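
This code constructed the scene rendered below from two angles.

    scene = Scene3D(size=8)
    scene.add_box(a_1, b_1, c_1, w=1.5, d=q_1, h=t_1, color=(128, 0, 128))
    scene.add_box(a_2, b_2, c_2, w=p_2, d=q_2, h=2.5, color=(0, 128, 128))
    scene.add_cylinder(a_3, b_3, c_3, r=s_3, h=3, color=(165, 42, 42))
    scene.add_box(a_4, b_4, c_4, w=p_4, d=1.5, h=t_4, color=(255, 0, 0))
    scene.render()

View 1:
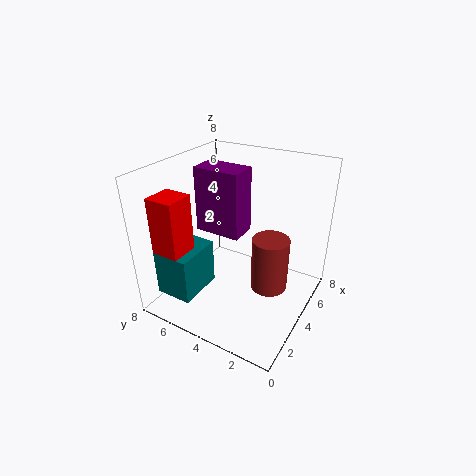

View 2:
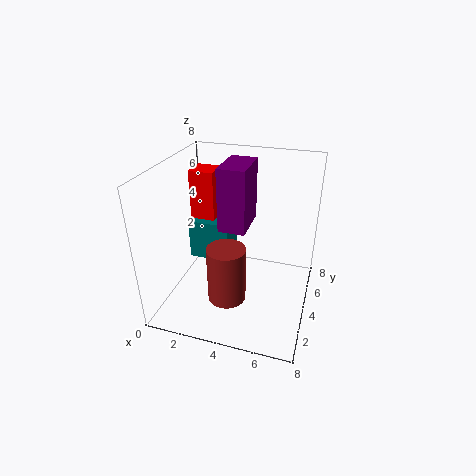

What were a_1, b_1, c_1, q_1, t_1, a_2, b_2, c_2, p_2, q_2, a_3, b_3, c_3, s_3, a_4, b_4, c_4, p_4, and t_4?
a_1 = 3; b_1 = 3.5; c_1 = 4.5; q_1 = 2.5; t_1 = 3.5; a_2 = 0.5; b_2 = 5; c_2 = 1.5; p_2 = 2.5; q_2 = 2; a_3 = 4; b_3 = 2; c_3 = 1.5; s_3 = 1; a_4 = 0.5; b_4 = 5.5; c_4 = 3.5; p_4 = 1.5; t_4 = 3.5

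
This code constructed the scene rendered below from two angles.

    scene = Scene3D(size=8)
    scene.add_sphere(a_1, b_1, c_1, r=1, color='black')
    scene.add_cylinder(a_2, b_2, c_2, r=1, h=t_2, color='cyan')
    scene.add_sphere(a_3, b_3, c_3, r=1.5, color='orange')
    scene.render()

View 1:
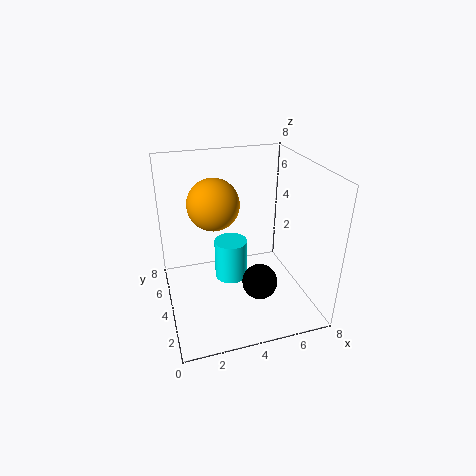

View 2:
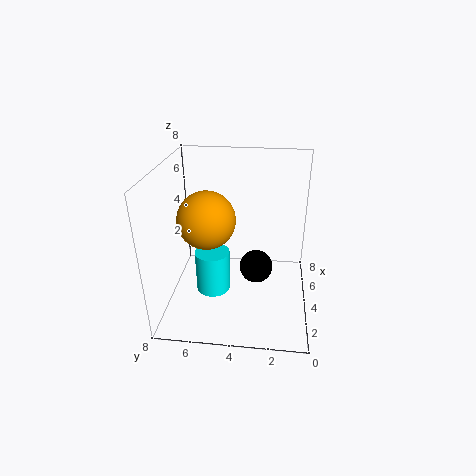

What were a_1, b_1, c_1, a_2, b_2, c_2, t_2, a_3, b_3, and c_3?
a_1 = 5
b_1 = 3
c_1 = 1.5
a_2 = 4
b_2 = 5.5
c_2 = 0.5
t_2 = 2.5
a_3 = 3
b_3 = 5.5
c_3 = 5.5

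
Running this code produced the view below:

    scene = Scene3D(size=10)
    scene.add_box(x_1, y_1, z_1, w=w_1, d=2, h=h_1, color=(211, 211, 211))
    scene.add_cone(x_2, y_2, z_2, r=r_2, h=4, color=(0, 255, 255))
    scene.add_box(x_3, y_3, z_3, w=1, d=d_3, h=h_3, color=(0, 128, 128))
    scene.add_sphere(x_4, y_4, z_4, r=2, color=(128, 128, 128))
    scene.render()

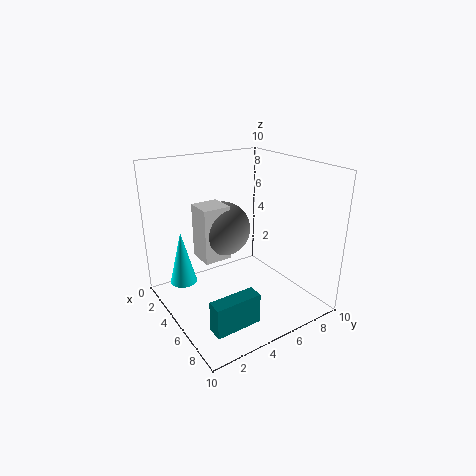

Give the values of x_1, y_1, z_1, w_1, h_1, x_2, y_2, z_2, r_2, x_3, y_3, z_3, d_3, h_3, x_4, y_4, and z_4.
x_1 = 2
y_1 = 3
z_1 = 3
w_1 = 2
h_1 = 4
x_2 = 2
y_2 = 2
z_2 = 1
r_2 = 1
x_3 = 8
y_3 = 1
z_3 = 1
d_3 = 3
h_3 = 2
x_4 = 3
y_4 = 5
z_4 = 5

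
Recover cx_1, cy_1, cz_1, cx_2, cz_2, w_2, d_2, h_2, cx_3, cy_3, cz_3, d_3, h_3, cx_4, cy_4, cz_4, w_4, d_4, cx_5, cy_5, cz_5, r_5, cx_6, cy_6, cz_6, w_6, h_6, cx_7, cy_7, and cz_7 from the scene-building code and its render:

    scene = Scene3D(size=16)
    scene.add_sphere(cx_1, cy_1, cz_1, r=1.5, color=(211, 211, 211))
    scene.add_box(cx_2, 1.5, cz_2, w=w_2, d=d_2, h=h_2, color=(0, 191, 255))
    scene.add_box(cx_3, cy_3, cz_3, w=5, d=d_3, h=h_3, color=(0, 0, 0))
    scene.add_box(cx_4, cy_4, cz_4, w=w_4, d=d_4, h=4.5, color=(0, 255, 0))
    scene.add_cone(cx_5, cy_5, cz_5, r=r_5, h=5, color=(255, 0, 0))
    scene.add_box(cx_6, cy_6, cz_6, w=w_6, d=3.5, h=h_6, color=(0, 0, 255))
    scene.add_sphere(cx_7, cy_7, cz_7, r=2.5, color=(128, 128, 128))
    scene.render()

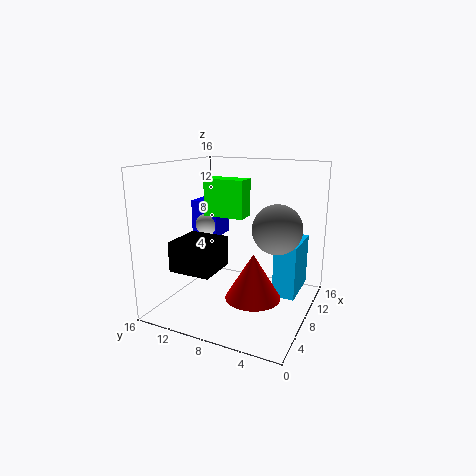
cx_1 = 11.5, cy_1 = 14, cz_1 = 8, cx_2 = 8.5, cz_2 = 1.5, w_2 = 5.5, d_2 = 2.5, h_2 = 6, cx_3 = 4.5, cy_3 = 10, cz_3 = 4, d_3 = 5, h_3 = 3.5, cx_4 = 10, cy_4 = 8.5, cz_4 = 9.5, w_4 = 2.5, d_4 = 5, cx_5 = 6.5, cy_5 = 5.5, cz_5 = 2, r_5 = 3, cx_6 = 11, cy_6 = 12.5, cz_6 = 6.5, w_6 = 3.5, h_6 = 4.5, cx_7 = 6.5, cy_7 = 3, cz_7 = 10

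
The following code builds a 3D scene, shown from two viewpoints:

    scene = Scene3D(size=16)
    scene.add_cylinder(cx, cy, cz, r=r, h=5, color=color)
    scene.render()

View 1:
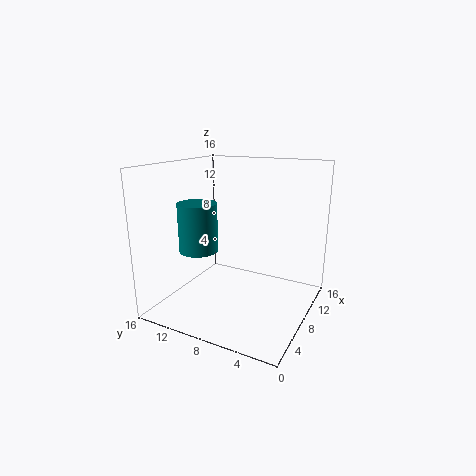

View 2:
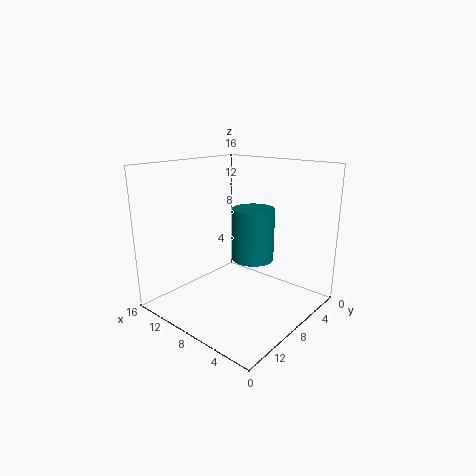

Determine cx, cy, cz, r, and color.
cx = 4; cy = 10.5; cz = 7.5; r = 2; color = 'teal'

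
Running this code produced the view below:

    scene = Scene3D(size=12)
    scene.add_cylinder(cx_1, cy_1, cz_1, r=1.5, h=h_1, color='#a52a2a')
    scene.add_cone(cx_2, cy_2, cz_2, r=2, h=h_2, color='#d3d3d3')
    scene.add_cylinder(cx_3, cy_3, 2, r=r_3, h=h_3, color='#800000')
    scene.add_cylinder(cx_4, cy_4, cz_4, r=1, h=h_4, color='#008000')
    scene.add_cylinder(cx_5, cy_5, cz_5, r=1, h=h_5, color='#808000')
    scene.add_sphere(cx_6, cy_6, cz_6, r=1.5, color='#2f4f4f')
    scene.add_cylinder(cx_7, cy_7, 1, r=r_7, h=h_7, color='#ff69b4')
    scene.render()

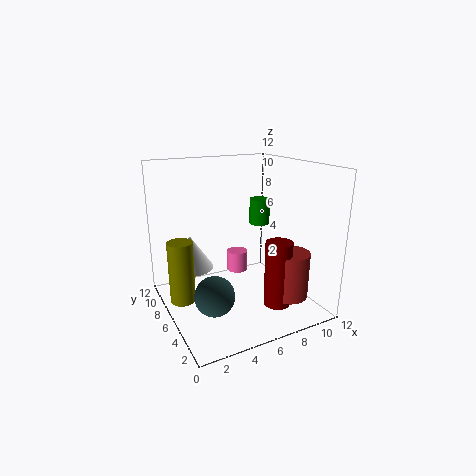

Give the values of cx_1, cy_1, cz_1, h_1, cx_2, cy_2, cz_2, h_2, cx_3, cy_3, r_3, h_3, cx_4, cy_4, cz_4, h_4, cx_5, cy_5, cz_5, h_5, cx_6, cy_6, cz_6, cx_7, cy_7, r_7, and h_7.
cx_1 = 8; cy_1 = 1.5; cz_1 = 2.5; h_1 = 3.5; cx_2 = 3; cy_2 = 9.5; cz_2 = 2.5; h_2 = 3; cx_3 = 7; cy_3 = 1.5; r_3 = 1; h_3 = 5; cx_4 = 10.5; cy_4 = 10; cz_4 = 5.5; h_4 = 2.5; cx_5 = 1; cy_5 = 6; cz_5 = 1.5; h_5 = 5; cx_6 = 2.5; cy_6 = 3; cz_6 = 3; cx_7 = 8; cy_7 = 10; r_7 = 1; h_7 = 2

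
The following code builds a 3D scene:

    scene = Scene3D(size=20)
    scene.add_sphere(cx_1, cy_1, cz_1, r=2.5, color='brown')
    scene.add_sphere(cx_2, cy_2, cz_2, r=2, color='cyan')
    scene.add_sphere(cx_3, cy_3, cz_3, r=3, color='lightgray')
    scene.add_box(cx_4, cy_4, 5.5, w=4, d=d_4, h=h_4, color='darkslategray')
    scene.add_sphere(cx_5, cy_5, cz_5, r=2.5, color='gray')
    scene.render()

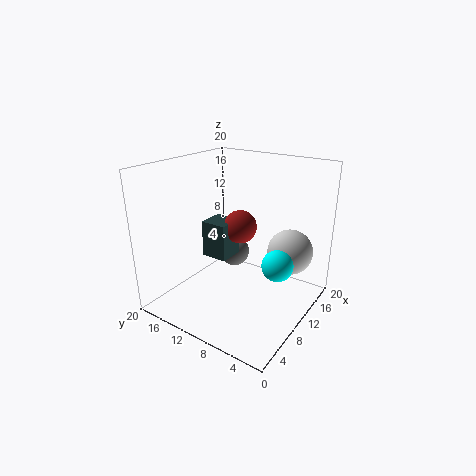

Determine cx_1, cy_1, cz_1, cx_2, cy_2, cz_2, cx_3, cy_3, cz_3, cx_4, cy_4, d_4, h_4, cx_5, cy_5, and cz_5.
cx_1 = 13.5; cy_1 = 12; cz_1 = 10; cx_2 = 8.5; cy_2 = 3; cz_2 = 8.5; cx_3 = 12; cy_3 = 3; cz_3 = 9; cx_4 = 10; cy_4 = 12.5; d_4 = 4; h_4 = 5.5; cx_5 = 17; cy_5 = 15.5; cz_5 = 3.5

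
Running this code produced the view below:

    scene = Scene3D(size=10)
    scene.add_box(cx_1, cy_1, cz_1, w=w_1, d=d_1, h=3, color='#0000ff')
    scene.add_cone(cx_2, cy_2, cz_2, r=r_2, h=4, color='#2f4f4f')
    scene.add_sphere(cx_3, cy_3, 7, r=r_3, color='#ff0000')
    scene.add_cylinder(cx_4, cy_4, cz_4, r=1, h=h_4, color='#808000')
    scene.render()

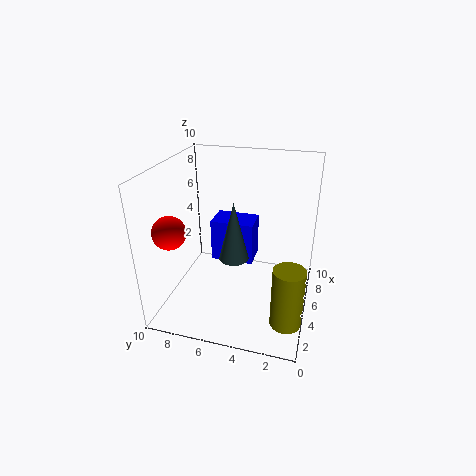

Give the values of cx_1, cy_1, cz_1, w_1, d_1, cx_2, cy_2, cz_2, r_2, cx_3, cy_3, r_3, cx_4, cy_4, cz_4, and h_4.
cx_1 = 5
cy_1 = 4
cz_1 = 3
w_1 = 2
d_1 = 3
cx_2 = 4
cy_2 = 5
cz_2 = 4
r_2 = 1
cx_3 = 1
cy_3 = 8
r_3 = 1
cx_4 = 2
cy_4 = 1
cz_4 = 1
h_4 = 4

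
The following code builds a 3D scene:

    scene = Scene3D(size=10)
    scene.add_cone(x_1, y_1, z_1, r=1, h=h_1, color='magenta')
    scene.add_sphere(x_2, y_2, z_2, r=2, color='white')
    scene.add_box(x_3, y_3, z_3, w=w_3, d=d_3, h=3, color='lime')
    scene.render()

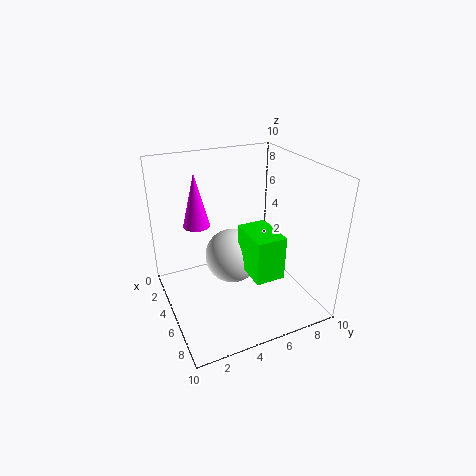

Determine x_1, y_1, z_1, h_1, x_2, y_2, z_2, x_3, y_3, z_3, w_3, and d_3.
x_1 = 2
y_1 = 3
z_1 = 5
h_1 = 4
x_2 = 4
y_2 = 5
z_2 = 3
x_3 = 5
y_3 = 5
z_3 = 3
w_3 = 3
d_3 = 2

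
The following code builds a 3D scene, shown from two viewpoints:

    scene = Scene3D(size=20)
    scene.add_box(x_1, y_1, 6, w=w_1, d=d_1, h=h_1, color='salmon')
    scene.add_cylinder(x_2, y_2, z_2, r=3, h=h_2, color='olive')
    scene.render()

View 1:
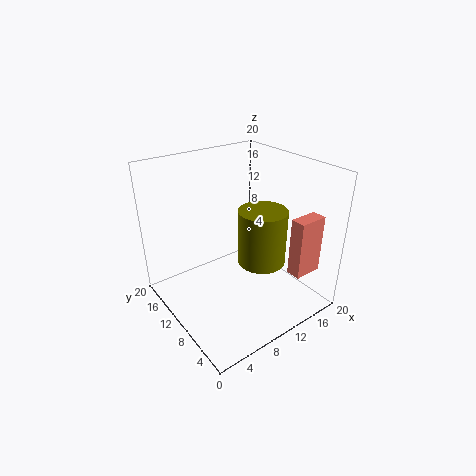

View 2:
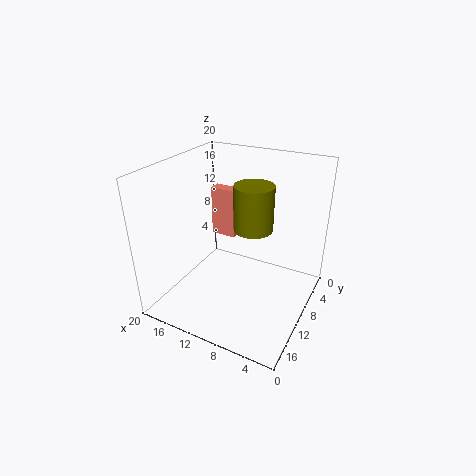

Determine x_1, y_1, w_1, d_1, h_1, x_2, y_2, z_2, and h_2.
x_1 = 14, y_1 = 2, w_1 = 4, d_1 = 2, h_1 = 8, x_2 = 10, y_2 = 5, z_2 = 9, h_2 = 7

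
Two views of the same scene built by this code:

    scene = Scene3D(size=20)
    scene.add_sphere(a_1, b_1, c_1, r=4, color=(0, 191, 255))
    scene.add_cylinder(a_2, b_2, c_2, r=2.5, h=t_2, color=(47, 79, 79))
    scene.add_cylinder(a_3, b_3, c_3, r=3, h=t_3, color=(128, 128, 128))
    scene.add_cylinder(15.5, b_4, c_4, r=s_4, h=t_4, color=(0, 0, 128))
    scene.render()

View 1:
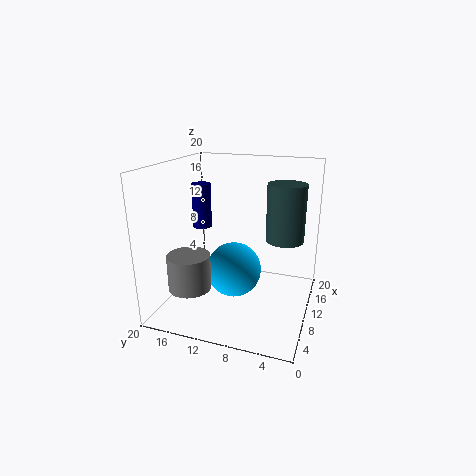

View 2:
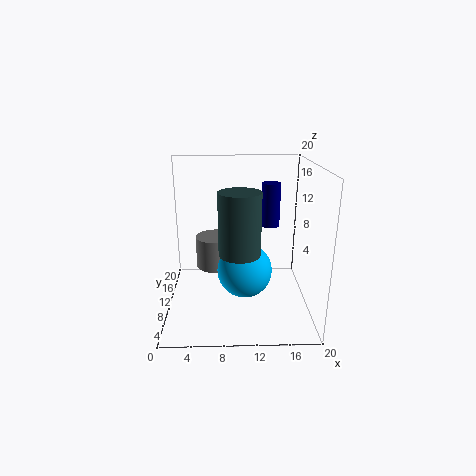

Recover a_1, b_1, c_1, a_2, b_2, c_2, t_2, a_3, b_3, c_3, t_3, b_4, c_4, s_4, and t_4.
a_1 = 11, b_1 = 11, c_1 = 4.5, a_2 = 10, b_2 = 3.5, c_2 = 10.5, t_2 = 7.5, a_3 = 6.5, b_3 = 16, c_3 = 3, t_3 = 5, b_4 = 18, c_4 = 9, s_4 = 1.5, t_4 = 7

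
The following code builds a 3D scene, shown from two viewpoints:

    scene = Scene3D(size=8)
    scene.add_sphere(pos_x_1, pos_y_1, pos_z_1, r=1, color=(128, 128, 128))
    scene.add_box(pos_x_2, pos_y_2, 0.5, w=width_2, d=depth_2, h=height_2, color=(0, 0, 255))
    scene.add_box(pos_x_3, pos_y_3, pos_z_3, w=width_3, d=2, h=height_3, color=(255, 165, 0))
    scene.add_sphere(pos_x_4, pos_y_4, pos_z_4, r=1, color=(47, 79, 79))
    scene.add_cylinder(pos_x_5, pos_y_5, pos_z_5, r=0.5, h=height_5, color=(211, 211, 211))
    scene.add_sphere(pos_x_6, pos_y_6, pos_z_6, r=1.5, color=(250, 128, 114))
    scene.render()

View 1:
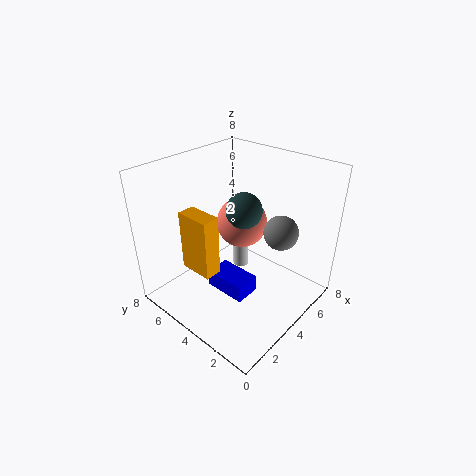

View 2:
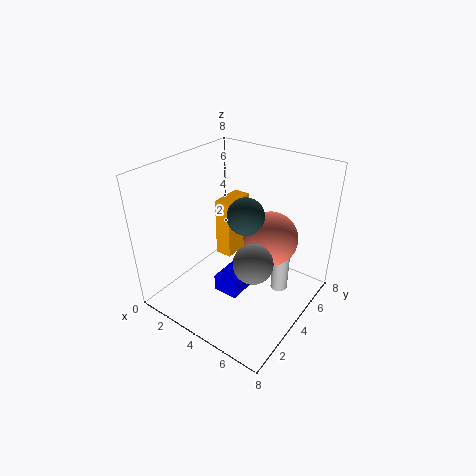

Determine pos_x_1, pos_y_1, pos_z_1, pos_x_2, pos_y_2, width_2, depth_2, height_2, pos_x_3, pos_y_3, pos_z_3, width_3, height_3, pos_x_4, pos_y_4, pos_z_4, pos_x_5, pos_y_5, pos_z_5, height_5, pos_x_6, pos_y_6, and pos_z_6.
pos_x_1 = 6, pos_y_1 = 2.5, pos_z_1 = 4, pos_x_2 = 3, pos_y_2 = 3, width_2 = 1.5, depth_2 = 2.5, height_2 = 1, pos_x_3 = 2, pos_y_3 = 4.5, pos_z_3 = 2, width_3 = 1, height_3 = 3.5, pos_x_4 = 4.5, pos_y_4 = 4, pos_z_4 = 5.5, pos_x_5 = 6, pos_y_5 = 5.5, pos_z_5 = 0.5, height_5 = 2.5, pos_x_6 = 5.5, pos_y_6 = 5, pos_z_6 = 4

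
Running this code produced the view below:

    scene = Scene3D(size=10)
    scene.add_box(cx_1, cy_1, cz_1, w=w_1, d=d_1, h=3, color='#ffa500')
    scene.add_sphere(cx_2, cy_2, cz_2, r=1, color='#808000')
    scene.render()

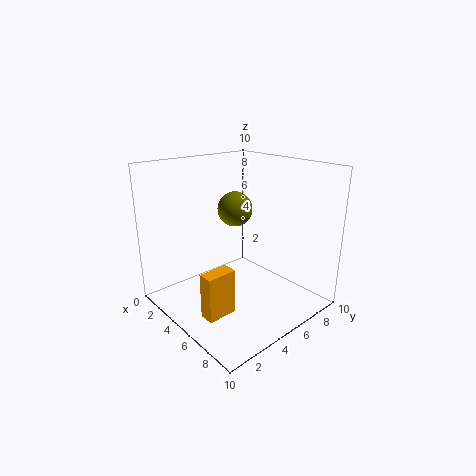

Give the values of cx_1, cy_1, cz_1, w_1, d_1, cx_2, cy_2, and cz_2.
cx_1 = 6
cy_1 = 1
cz_1 = 1
w_1 = 1
d_1 = 2
cx_2 = 7
cy_2 = 3
cz_2 = 8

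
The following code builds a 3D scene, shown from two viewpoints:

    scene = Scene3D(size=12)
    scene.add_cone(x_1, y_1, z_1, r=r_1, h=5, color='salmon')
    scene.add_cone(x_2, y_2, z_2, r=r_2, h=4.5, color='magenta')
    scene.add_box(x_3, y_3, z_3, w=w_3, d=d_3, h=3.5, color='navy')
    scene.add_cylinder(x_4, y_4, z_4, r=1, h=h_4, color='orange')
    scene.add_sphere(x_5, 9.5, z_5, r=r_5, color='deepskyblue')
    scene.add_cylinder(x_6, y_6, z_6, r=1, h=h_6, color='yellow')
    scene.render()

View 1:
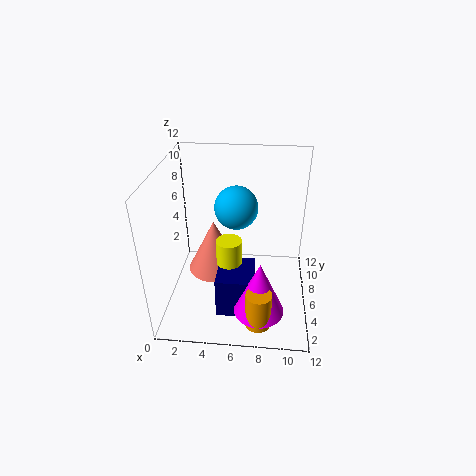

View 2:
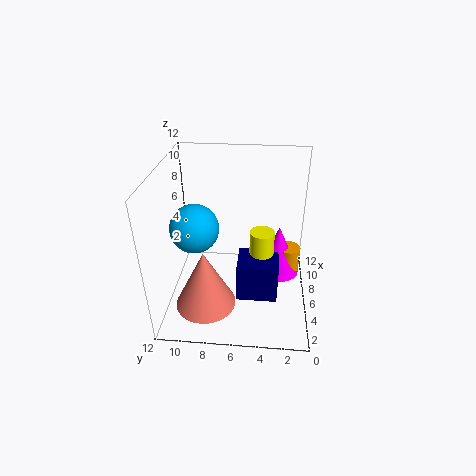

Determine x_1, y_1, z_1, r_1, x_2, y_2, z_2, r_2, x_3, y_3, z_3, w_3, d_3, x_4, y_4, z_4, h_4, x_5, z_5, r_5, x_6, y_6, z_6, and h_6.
x_1 = 3.5
y_1 = 8.5
z_1 = 1
r_1 = 2.5
x_2 = 8
y_2 = 2.5
z_2 = 1.5
r_2 = 2
x_3 = 4.5
y_3 = 2.5
z_3 = 0.5
w_3 = 3
d_3 = 3.5
x_4 = 8
y_4 = 1.5
z_4 = 1
h_4 = 3
x_5 = 5.5
z_5 = 7
r_5 = 2
x_6 = 5.5
y_6 = 4
z_6 = 5
h_6 = 2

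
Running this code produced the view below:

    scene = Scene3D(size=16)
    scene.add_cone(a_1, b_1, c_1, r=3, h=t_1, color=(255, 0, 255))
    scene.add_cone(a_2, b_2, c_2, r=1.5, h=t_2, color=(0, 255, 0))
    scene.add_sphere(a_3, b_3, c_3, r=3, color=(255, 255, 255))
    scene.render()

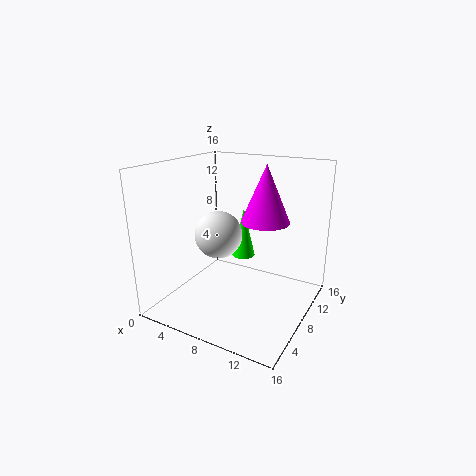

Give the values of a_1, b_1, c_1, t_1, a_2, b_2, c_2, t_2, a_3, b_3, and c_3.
a_1 = 9; b_1 = 13; c_1 = 8.5; t_1 = 7; a_2 = 5.5; b_2 = 14; c_2 = 3; t_2 = 6.5; a_3 = 3.5; b_3 = 11; c_3 = 6.5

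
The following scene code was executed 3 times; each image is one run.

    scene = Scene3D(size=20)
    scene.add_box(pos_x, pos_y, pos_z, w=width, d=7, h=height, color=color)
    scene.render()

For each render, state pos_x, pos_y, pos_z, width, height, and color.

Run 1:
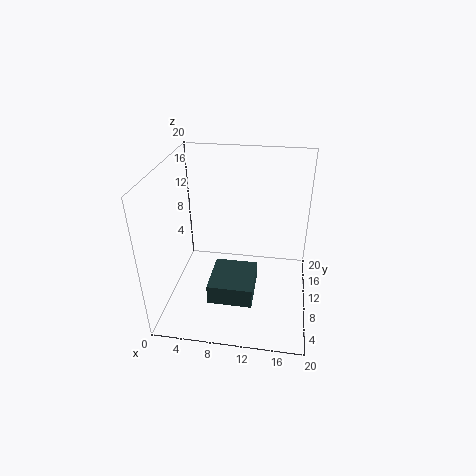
pos_x = 6
pos_y = 6.5
pos_z = 0.5
width = 6.5
height = 3
color = 'darkslategray'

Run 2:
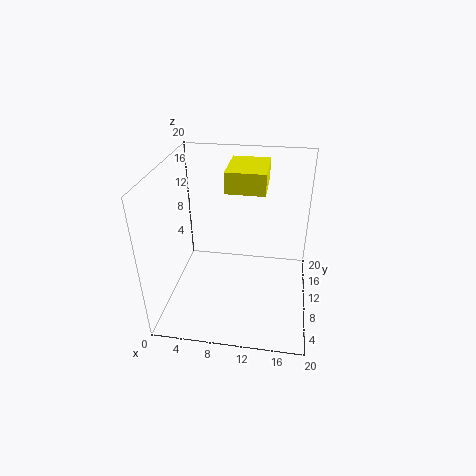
pos_x = 8
pos_y = 11
pos_z = 16
width = 5.5
height = 3
color = 'yellow'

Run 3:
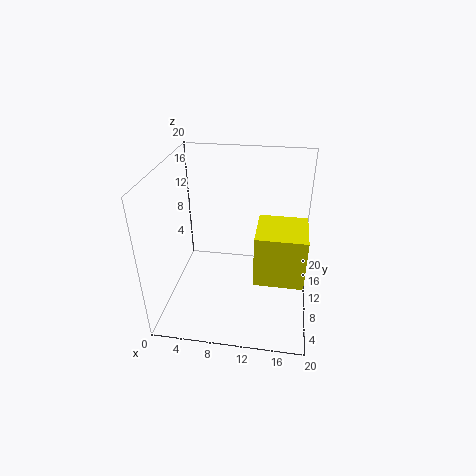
pos_x = 12.5
pos_y = 7.5
pos_z = 4
width = 7
height = 7.5
color = 'yellow'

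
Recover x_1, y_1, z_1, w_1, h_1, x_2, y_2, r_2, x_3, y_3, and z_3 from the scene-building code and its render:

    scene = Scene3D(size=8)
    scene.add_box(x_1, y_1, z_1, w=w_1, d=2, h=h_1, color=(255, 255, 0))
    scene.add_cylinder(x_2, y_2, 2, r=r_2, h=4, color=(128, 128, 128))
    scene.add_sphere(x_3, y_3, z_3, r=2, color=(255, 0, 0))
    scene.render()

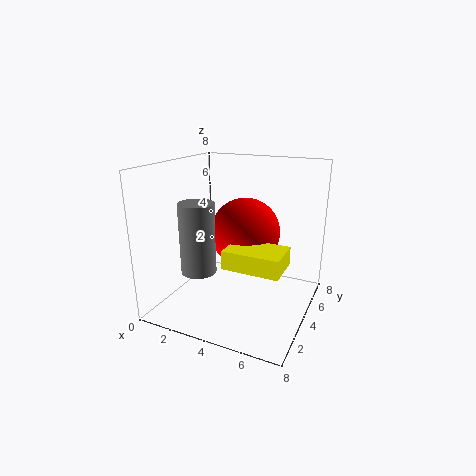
x_1 = 4
y_1 = 2
z_1 = 3
w_1 = 3
h_1 = 1
x_2 = 2
y_2 = 3
r_2 = 1
x_3 = 4
y_3 = 5
z_3 = 4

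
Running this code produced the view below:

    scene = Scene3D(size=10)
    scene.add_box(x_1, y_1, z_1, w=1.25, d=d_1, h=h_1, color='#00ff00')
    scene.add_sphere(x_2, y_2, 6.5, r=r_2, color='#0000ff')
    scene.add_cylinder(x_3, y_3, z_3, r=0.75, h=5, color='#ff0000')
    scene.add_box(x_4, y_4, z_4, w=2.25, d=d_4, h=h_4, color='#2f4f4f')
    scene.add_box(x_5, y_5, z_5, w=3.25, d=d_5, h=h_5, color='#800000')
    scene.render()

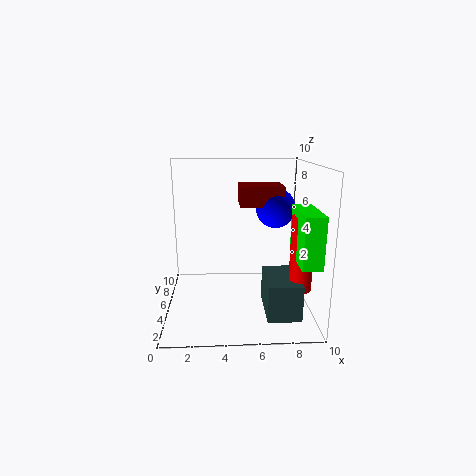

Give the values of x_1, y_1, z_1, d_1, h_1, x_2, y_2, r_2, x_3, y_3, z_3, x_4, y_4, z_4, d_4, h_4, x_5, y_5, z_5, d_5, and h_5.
x_1 = 8.5
y_1 = 0.75
z_1 = 4.25
d_1 = 3.5
h_1 = 3.25
x_2 = 8
y_2 = 7.5
r_2 = 1.5
x_3 = 9
y_3 = 3
z_3 = 2
x_4 = 6.75
y_4 = 1.75
z_4 = 0.25
d_4 = 3.5
h_4 = 2.5
x_5 = 5.25
y_5 = 6.5
z_5 = 6.75
d_5 = 2.75
h_5 = 1.5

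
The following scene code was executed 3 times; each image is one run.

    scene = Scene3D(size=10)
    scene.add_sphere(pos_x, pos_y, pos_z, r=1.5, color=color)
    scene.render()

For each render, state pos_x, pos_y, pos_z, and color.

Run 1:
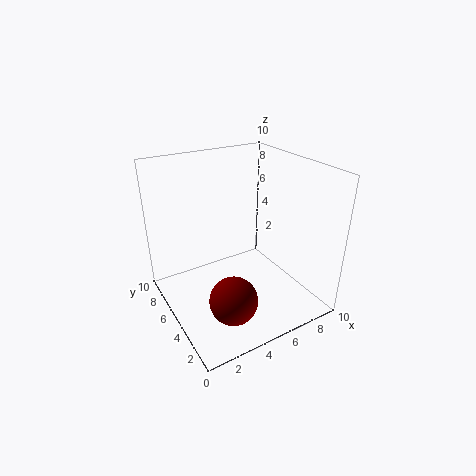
pos_x = 2.75
pos_y = 1.75
pos_z = 2.75
color = 'maroon'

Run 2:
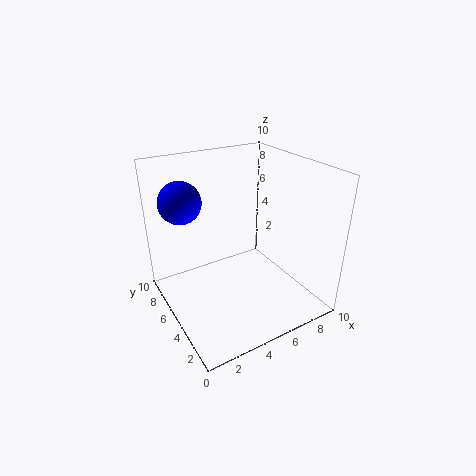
pos_x = 2
pos_y = 7.75
pos_z = 7.25
color = 'blue'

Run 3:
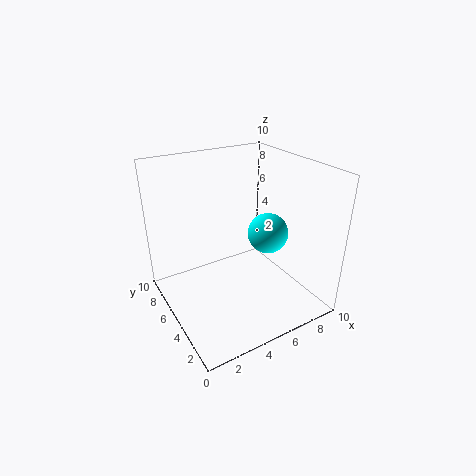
pos_x = 7.75
pos_y = 5.25
pos_z = 4.5
color = 'cyan'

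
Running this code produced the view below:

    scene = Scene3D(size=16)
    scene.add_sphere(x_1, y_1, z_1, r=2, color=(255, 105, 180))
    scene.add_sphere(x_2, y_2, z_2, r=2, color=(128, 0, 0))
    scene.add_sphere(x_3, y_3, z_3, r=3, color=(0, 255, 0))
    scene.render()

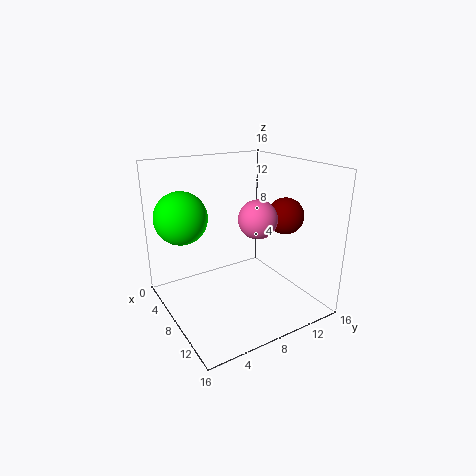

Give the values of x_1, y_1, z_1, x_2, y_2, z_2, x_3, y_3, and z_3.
x_1 = 11; y_1 = 8.5; z_1 = 11; x_2 = 10.5; y_2 = 12.5; z_2 = 10.5; x_3 = 4; y_3 = 3; z_3 = 10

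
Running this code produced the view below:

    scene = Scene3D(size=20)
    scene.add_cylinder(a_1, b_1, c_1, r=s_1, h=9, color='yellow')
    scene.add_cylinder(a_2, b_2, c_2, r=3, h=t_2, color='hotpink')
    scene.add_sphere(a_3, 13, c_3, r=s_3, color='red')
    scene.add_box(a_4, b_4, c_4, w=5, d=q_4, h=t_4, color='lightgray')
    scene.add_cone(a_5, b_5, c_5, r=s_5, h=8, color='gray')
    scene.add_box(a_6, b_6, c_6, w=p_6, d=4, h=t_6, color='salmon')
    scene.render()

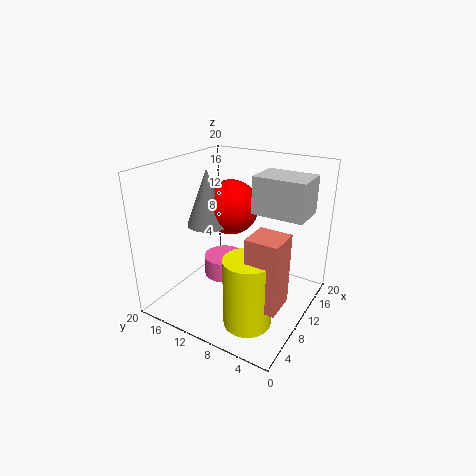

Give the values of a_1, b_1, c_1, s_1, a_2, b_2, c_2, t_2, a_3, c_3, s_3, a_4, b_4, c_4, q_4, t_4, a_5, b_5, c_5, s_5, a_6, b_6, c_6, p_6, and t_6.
a_1 = 4
b_1 = 5
c_1 = 2
s_1 = 3
a_2 = 11
b_2 = 13
c_2 = 3
t_2 = 3
a_3 = 13
c_3 = 13
s_3 = 4
a_4 = 10
b_4 = 1
c_4 = 14
q_4 = 7
t_4 = 5
a_5 = 10
b_5 = 15
c_5 = 11
s_5 = 3
a_6 = 3
b_6 = 1
c_6 = 5
p_6 = 4
t_6 = 9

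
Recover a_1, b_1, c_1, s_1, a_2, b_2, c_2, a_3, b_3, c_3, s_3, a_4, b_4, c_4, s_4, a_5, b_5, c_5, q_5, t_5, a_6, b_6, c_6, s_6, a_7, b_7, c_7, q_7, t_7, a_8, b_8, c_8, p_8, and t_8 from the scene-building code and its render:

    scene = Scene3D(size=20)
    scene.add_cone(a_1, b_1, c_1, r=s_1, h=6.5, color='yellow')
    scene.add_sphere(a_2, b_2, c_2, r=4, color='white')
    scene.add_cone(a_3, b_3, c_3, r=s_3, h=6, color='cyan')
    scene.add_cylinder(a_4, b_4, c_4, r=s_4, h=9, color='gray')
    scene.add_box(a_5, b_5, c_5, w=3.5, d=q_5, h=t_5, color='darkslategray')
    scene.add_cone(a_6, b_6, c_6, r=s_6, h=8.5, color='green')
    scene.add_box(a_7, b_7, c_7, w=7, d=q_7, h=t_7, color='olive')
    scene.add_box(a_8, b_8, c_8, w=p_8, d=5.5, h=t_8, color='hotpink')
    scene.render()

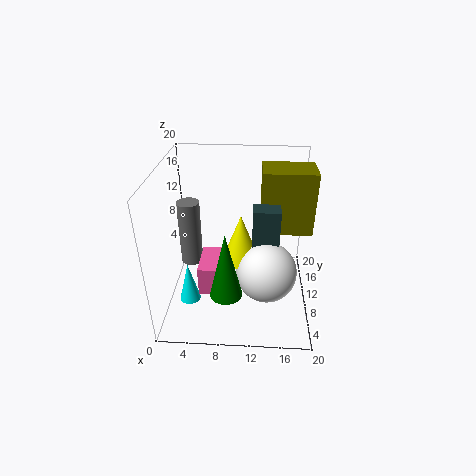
a_1 = 10.5, b_1 = 8, c_1 = 8, s_1 = 2.5, a_2 = 14, b_2 = 6.5, c_2 = 7, a_3 = 3, b_3 = 8, c_3 = 0.5, s_3 = 1.5, a_4 = 3.5, b_4 = 9.5, c_4 = 6.5, s_4 = 1.5, a_5 = 12, b_5 = 7, c_5 = 8, q_5 = 2.5, t_5 = 7.5, a_6 = 9, b_6 = 2.5, c_6 = 6.5, s_6 = 2, a_7 = 13, b_7 = 9.5, c_7 = 11, q_7 = 5, t_7 = 8.5, a_8 = 5, b_8 = 5, c_8 = 4, p_8 = 3, t_8 = 4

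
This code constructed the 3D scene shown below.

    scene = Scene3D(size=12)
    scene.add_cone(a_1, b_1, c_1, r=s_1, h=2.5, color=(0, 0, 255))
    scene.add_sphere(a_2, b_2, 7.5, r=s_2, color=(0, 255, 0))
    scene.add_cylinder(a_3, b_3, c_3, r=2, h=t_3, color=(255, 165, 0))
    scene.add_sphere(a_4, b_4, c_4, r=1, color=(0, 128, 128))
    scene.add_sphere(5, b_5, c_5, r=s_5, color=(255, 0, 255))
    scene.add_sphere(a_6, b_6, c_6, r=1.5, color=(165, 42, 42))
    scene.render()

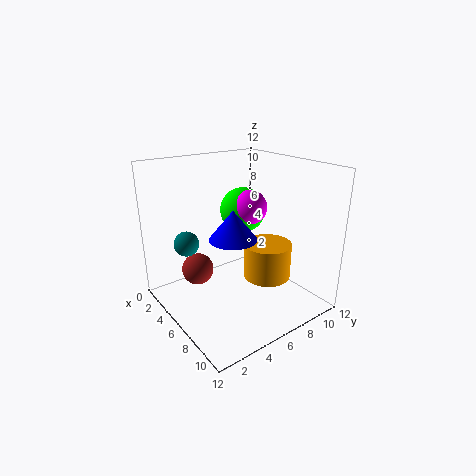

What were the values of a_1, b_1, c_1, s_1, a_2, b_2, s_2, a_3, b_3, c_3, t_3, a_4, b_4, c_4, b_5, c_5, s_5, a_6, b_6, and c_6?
a_1 = 6
b_1 = 5.5
c_1 = 6
s_1 = 2
a_2 = 4
b_2 = 8
s_2 = 2
a_3 = 7.5
b_3 = 8
c_3 = 2.5
t_3 = 3
a_4 = 4.5
b_4 = 2
c_4 = 6
b_5 = 8
c_5 = 8
s_5 = 1.5
a_6 = 1.5
b_6 = 4.5
c_6 = 1.5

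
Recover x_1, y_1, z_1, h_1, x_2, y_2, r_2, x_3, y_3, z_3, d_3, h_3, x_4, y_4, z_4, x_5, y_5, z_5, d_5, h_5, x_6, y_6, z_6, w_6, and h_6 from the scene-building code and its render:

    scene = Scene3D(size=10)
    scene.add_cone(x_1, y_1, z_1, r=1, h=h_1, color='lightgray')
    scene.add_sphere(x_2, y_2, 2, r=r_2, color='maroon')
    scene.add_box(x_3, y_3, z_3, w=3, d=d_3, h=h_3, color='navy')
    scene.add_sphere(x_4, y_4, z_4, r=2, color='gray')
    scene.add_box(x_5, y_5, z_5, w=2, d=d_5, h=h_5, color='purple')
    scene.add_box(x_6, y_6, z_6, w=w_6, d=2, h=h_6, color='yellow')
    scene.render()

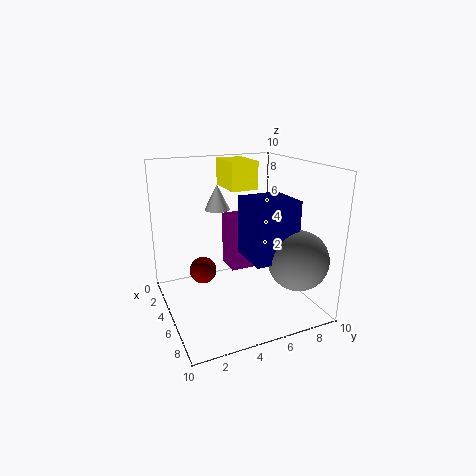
x_1 = 1, y_1 = 5, z_1 = 6, h_1 = 2, x_2 = 3, y_2 = 3, r_2 = 1, x_3 = 5, y_3 = 5, z_3 = 4, d_3 = 3, h_3 = 4, x_4 = 8, y_4 = 8, z_4 = 4, x_5 = 2, y_5 = 5, z_5 = 2, d_5 = 2, h_5 = 4, x_6 = 1, y_6 = 5, z_6 = 8, w_6 = 3, h_6 = 2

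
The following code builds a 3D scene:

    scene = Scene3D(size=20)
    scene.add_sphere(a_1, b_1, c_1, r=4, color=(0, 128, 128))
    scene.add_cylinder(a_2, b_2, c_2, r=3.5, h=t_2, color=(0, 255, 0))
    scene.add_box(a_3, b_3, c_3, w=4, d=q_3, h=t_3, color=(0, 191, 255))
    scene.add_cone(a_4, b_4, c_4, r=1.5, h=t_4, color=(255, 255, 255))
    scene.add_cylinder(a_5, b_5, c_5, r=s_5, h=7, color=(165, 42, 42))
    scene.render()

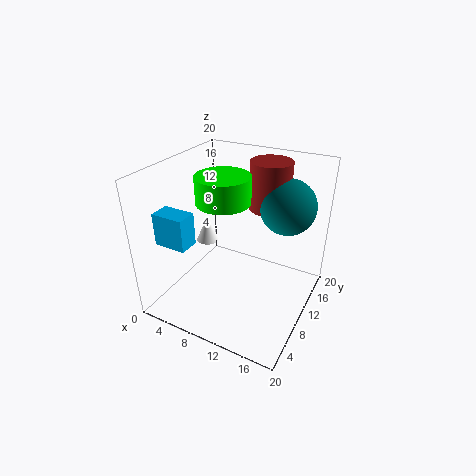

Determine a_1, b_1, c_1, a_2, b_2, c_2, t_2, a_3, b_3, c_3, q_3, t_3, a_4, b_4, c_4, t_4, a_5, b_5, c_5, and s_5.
a_1 = 15, b_1 = 15.5, c_1 = 13.5, a_2 = 9, b_2 = 8, c_2 = 16, t_2 = 3.5, a_3 = 4, b_3 = 0.5, c_3 = 12.5, q_3 = 2.5, t_3 = 4, a_4 = 6, b_4 = 8.5, c_4 = 9.5, t_4 = 3.5, a_5 = 12, b_5 = 16, c_5 = 12.5, s_5 = 3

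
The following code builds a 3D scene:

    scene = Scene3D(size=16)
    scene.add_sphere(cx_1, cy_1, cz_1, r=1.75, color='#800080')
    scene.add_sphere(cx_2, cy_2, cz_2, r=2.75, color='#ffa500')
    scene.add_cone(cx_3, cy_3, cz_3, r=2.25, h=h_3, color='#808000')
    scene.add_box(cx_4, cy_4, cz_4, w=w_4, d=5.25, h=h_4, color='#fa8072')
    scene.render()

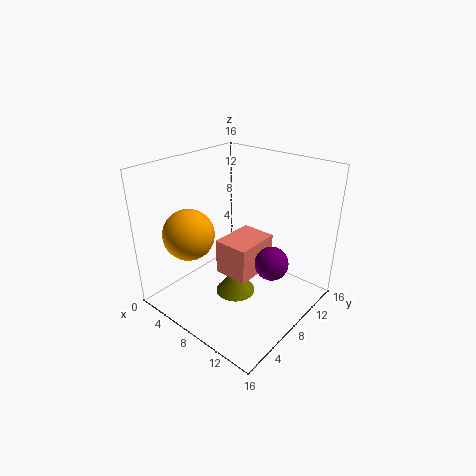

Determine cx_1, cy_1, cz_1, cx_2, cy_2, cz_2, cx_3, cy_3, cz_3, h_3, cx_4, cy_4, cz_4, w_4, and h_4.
cx_1 = 12.75
cy_1 = 7.75
cz_1 = 6.75
cx_2 = 4.75
cy_2 = 3.75
cz_2 = 9
cx_3 = 8.25
cy_3 = 7.25
cz_3 = 1.5
h_3 = 3
cx_4 = 6.25
cy_4 = 6.25
cz_4 = 3.75
w_4 = 4
h_4 = 4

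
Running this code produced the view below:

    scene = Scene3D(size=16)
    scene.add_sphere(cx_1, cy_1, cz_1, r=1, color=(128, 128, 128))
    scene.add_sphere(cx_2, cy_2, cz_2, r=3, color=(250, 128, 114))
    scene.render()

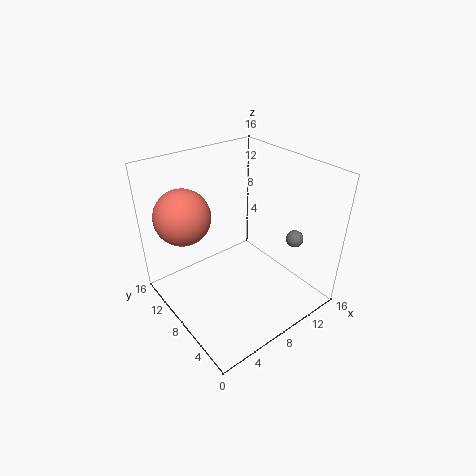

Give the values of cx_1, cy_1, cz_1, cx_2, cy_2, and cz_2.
cx_1 = 14
cy_1 = 5
cz_1 = 7
cx_2 = 3
cy_2 = 11
cz_2 = 11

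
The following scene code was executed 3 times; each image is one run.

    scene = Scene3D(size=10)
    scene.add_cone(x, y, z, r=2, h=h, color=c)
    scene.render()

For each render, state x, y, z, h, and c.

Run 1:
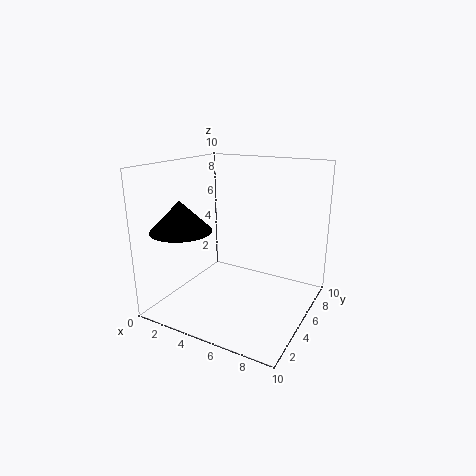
x = 2.5, y = 2, z = 6, h = 2, c = 'black'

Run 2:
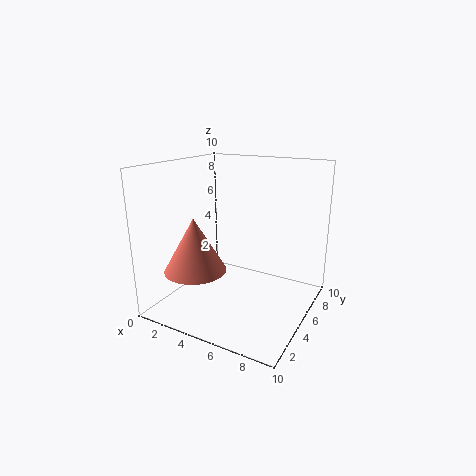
x = 3.5, y = 2, z = 3.5, h = 3.5, c = 'salmon'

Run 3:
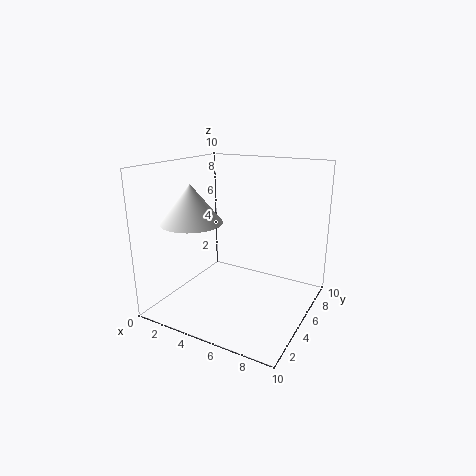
x = 3, y = 2.5, z = 6.5, h = 2.5, c = 'white'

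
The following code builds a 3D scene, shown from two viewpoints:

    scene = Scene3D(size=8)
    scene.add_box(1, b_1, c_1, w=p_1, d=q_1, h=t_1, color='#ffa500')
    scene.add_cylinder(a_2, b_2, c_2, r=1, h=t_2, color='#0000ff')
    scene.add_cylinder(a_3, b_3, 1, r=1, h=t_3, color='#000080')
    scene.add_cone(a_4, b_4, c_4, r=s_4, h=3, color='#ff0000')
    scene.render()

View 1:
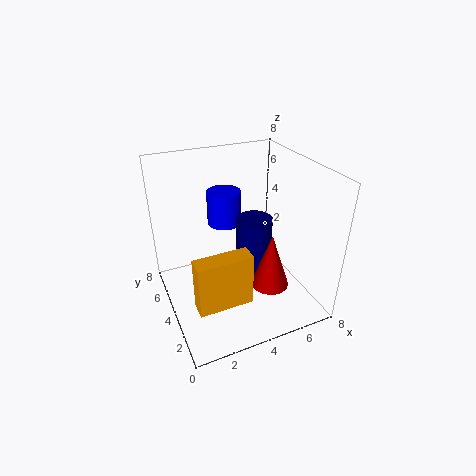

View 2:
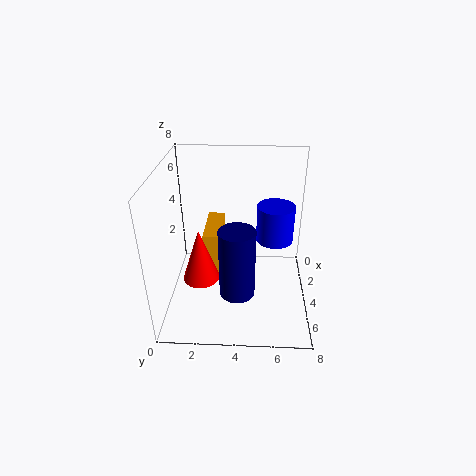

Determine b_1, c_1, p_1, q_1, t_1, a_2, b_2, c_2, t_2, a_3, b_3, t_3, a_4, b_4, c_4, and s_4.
b_1 = 2
c_1 = 1
p_1 = 3
q_1 = 1
t_1 = 3
a_2 = 4
b_2 = 6
c_2 = 4
t_2 = 2
a_3 = 5
b_3 = 4
t_3 = 4
a_4 = 5
b_4 = 2
c_4 = 2
s_4 = 1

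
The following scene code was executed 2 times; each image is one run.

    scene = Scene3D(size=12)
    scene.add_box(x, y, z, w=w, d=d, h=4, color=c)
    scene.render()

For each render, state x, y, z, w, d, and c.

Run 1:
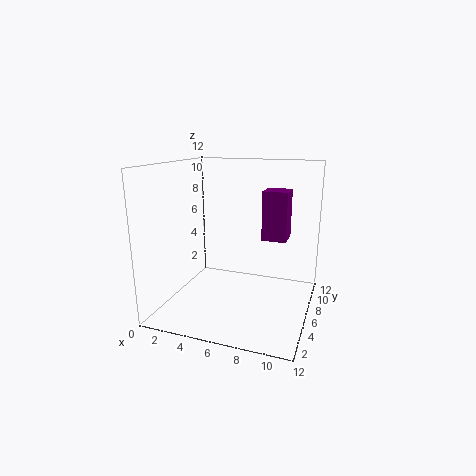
x = 8, y = 6, z = 6, w = 2, d = 2, c = 'purple'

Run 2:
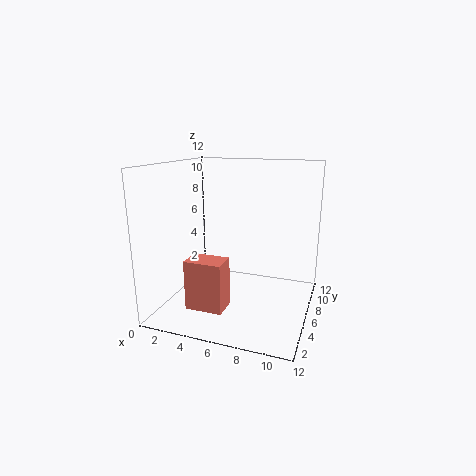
x = 3, y = 2, z = 1, w = 3, d = 2, c = 'salmon'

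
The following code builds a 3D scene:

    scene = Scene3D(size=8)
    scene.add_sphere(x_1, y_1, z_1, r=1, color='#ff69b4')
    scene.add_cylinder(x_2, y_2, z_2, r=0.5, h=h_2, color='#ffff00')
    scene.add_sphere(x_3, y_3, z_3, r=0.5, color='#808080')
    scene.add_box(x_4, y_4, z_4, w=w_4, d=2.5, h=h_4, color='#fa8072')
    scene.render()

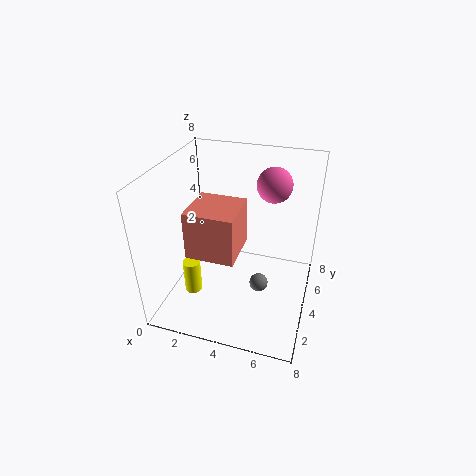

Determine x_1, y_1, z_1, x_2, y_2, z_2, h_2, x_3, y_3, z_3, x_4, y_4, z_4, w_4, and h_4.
x_1 = 5.5
y_1 = 6
z_1 = 6.5
x_2 = 1.5
y_2 = 3
z_2 = 0.5
h_2 = 2
x_3 = 5.5
y_3 = 3
z_3 = 2
x_4 = 2
y_4 = 1.5
z_4 = 4
w_4 = 2.5
h_4 = 2.5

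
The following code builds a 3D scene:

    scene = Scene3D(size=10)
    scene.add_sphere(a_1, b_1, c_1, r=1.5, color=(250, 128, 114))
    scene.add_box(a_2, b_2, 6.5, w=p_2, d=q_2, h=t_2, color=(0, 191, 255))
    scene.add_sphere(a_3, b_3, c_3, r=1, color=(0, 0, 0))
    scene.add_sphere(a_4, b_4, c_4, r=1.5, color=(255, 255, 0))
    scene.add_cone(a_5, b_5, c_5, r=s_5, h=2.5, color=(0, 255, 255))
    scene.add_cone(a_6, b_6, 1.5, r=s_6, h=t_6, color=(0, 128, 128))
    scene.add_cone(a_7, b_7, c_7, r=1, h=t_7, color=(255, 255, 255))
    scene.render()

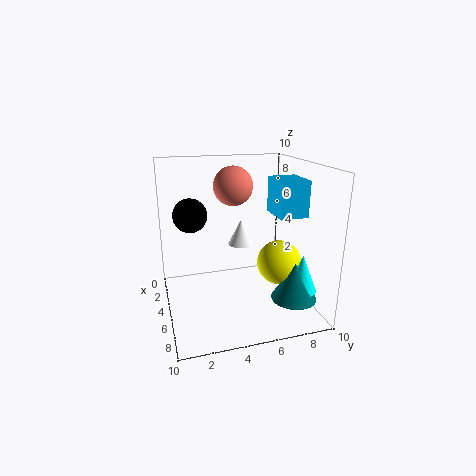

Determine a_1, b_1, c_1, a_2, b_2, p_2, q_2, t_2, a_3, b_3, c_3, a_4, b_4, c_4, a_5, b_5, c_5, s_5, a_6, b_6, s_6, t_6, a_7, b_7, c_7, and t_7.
a_1 = 2; b_1 = 5.5; c_1 = 8; a_2 = 4; b_2 = 7.5; p_2 = 2.5; q_2 = 2; t_2 = 2.5; a_3 = 7; b_3 = 1.5; c_3 = 7.5; a_4 = 6.5; b_4 = 7.5; c_4 = 3.5; a_5 = 8; b_5 = 8.5; c_5 = 2; s_5 = 1; a_6 = 8; b_6 = 8; s_6 = 1.5; t_6 = 2.5; a_7 = 2.5; b_7 = 6; c_7 = 3.5; t_7 = 2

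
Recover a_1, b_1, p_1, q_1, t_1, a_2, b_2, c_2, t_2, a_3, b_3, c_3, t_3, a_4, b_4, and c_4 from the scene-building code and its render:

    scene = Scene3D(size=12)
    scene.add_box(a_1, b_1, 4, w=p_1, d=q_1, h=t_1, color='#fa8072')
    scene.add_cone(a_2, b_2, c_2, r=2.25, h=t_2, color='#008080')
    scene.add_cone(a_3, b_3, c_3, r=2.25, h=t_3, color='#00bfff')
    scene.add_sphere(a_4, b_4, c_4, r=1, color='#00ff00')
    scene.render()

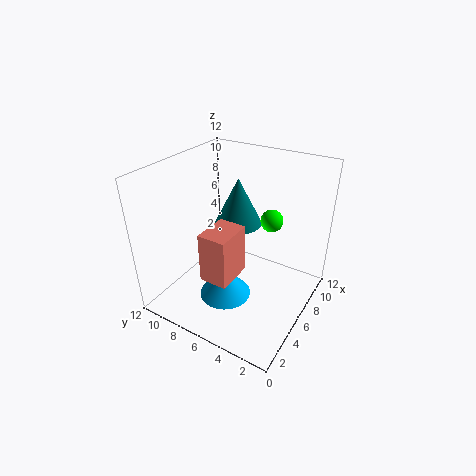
a_1 = 2; b_1 = 4.75; p_1 = 3; q_1 = 2.25; t_1 = 4; a_2 = 9.75; b_2 = 8.25; c_2 = 5; t_2 = 4.5; a_3 = 5; b_3 = 6.75; c_3 = 0.5; t_3 = 2.5; a_4 = 9.25; b_4 = 4.5; c_4 = 6.5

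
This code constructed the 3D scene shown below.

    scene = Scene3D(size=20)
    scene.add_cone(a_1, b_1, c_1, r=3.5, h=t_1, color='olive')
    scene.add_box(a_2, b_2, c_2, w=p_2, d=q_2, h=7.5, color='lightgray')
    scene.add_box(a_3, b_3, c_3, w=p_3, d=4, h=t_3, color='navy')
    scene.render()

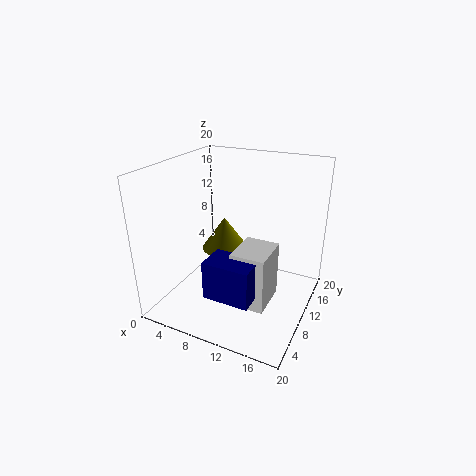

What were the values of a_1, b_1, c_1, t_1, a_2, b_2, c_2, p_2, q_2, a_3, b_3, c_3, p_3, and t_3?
a_1 = 6
b_1 = 13.5
c_1 = 6
t_1 = 5
a_2 = 11.5
b_2 = 4.5
c_2 = 3
p_2 = 4.5
q_2 = 5.5
a_3 = 9
b_3 = 2
c_3 = 5
p_3 = 6
t_3 = 5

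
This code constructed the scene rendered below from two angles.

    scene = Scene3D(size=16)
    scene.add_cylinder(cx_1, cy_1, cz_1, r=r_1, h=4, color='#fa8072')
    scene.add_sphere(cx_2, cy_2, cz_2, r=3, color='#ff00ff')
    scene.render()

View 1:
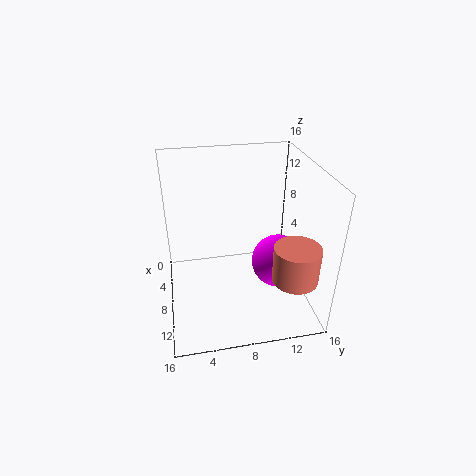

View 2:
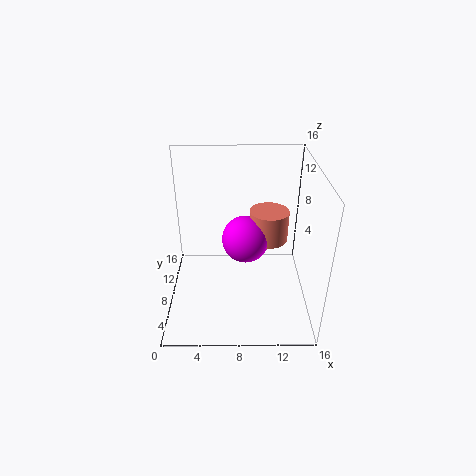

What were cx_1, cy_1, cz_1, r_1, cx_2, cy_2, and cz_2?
cx_1 = 12; cy_1 = 13.5; cz_1 = 4.5; r_1 = 2.5; cx_2 = 9; cy_2 = 12.5; cz_2 = 5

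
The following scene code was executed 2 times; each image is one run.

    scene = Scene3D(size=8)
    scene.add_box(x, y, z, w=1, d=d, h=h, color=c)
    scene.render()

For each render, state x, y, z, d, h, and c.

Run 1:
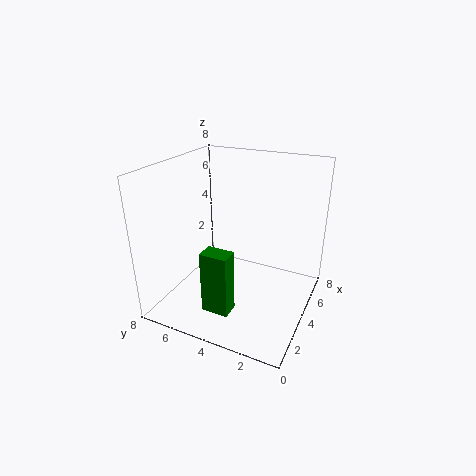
x = 1.5; y = 3.5; z = 0.5; d = 1.5; h = 3.5; c = 'green'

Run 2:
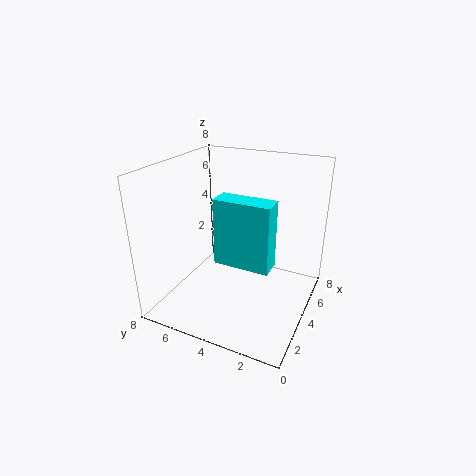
x = 0.5; y = 1; z = 4.5; d = 2.5; h = 3; c = 'cyan'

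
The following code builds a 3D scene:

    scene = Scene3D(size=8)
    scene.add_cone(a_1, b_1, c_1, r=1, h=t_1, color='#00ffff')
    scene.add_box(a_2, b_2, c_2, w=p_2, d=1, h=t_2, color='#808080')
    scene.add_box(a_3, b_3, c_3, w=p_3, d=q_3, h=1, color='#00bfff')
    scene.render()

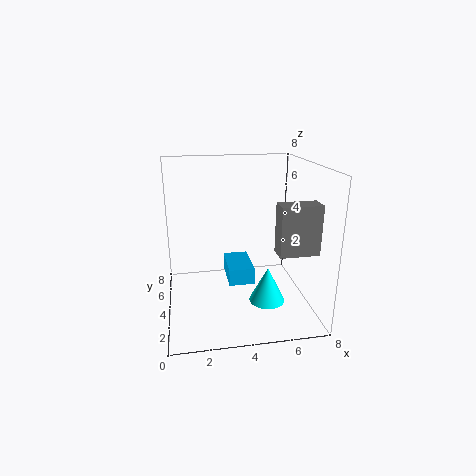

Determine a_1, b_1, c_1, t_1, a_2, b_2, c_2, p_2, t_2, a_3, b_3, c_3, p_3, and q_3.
a_1 = 5.5, b_1 = 3, c_1 = 0.5, t_1 = 2, a_2 = 5.5, b_2 = 1, c_2 = 4, p_2 = 2, t_2 = 2.5, a_3 = 3.5, b_3 = 4, c_3 = 1, p_3 = 1.5, q_3 = 2.5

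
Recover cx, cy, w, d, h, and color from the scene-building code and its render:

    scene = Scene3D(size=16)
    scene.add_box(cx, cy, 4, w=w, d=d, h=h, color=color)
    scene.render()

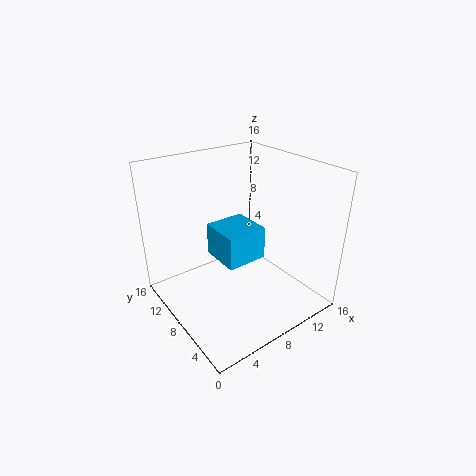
cx = 7
cy = 8
w = 5
d = 5
h = 4
color = 'deepskyblue'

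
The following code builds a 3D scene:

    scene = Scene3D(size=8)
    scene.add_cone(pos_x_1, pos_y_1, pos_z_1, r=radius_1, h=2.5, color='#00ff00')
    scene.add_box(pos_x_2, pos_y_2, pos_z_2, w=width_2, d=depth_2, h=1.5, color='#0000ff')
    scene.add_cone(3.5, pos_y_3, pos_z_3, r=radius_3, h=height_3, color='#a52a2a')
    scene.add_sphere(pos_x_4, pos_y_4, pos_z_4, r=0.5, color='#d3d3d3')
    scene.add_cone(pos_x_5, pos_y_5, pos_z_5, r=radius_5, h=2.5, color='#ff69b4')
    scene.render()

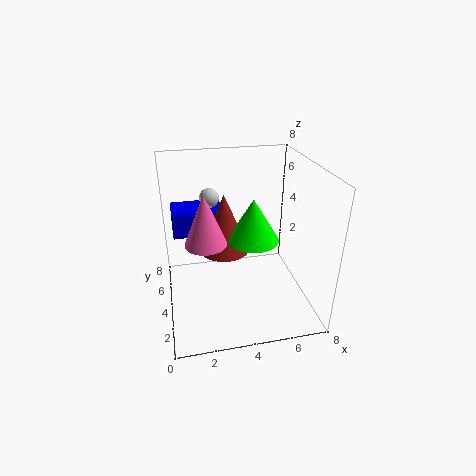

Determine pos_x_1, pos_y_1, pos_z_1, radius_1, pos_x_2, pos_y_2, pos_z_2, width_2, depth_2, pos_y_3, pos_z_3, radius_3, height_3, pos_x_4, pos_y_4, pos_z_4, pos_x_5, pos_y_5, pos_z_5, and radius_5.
pos_x_1 = 5; pos_y_1 = 4.5; pos_z_1 = 3.5; radius_1 = 1.5; pos_x_2 = 0.5; pos_y_2 = 5.5; pos_z_2 = 3.5; width_2 = 3; depth_2 = 2; pos_y_3 = 5.5; pos_z_3 = 2.5; radius_3 = 1.5; height_3 = 3.5; pos_x_4 = 2.5; pos_y_4 = 4; pos_z_4 = 6.5; pos_x_5 = 2; pos_y_5 = 2; pos_z_5 = 5; radius_5 = 1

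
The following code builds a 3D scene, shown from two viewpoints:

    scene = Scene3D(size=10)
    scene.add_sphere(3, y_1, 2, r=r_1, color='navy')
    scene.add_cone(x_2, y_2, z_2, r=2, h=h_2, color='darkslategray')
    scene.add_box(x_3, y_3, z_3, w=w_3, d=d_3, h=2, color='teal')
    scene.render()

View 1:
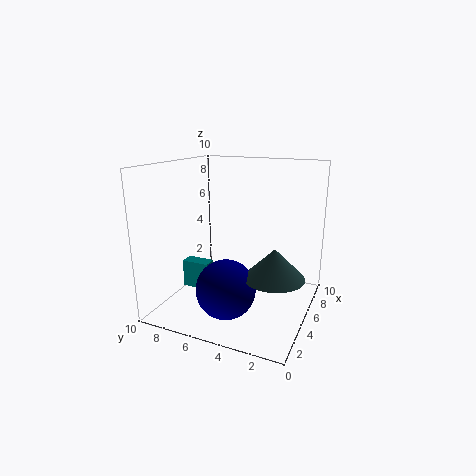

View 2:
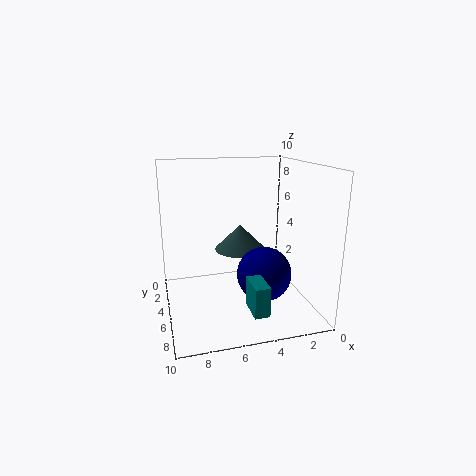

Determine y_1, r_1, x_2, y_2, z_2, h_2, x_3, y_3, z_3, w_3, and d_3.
y_1 = 5, r_1 = 2, x_2 = 4, y_2 = 2, z_2 = 3, h_2 = 2, x_3 = 4, y_3 = 7, z_3 = 1, w_3 = 1, d_3 = 2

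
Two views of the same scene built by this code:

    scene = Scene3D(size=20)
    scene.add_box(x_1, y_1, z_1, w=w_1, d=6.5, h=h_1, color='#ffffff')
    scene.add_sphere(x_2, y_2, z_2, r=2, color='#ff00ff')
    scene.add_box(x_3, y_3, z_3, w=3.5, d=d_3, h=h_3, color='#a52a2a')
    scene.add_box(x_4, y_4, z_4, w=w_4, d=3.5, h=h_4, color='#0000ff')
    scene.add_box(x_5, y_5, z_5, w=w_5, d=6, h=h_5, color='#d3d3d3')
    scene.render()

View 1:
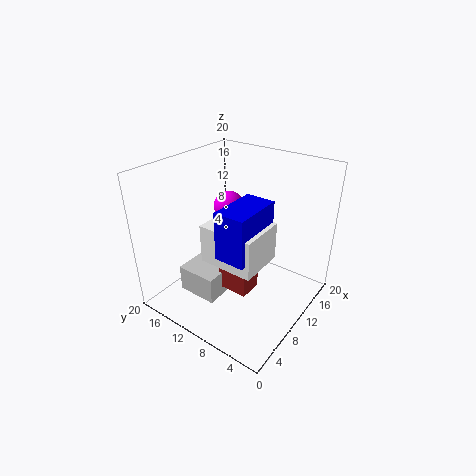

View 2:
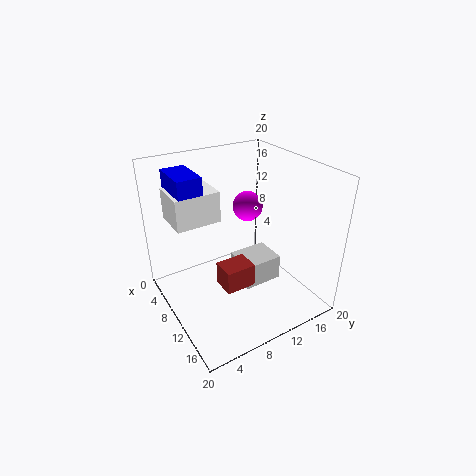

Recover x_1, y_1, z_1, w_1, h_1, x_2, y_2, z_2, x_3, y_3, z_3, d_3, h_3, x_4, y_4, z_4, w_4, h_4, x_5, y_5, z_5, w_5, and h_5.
x_1 = 1.5; y_1 = 2.5; z_1 = 11.5; w_1 = 5.5; h_1 = 4.5; x_2 = 10; y_2 = 11.5; z_2 = 14.5; x_3 = 8; y_3 = 7.5; z_3 = 2; d_3 = 4.5; h_3 = 3.5; x_4 = 1; y_4 = 3; z_4 = 13; w_4 = 6; h_4 = 5.5; x_5 = 5.5; y_5 = 11.5; z_5 = 0.5; w_5 = 5; h_5 = 4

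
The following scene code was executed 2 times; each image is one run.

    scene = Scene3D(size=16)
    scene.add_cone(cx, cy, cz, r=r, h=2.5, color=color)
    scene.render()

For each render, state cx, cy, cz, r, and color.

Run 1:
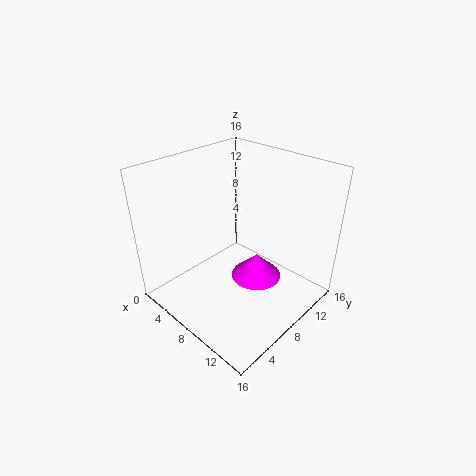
cx = 12
cy = 6.5
cz = 6
r = 2.5
color = 'magenta'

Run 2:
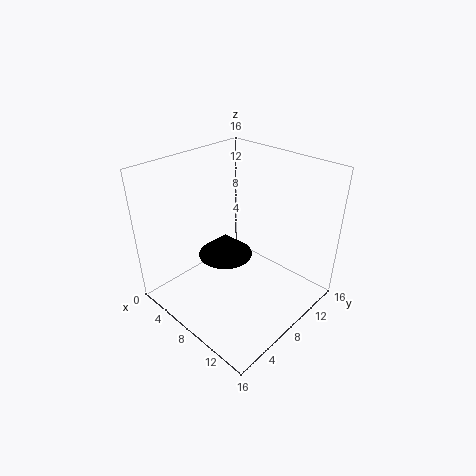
cx = 7
cy = 7
cz = 6
r = 3
color = 'black'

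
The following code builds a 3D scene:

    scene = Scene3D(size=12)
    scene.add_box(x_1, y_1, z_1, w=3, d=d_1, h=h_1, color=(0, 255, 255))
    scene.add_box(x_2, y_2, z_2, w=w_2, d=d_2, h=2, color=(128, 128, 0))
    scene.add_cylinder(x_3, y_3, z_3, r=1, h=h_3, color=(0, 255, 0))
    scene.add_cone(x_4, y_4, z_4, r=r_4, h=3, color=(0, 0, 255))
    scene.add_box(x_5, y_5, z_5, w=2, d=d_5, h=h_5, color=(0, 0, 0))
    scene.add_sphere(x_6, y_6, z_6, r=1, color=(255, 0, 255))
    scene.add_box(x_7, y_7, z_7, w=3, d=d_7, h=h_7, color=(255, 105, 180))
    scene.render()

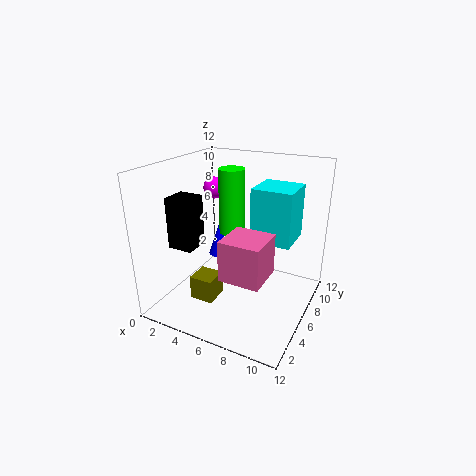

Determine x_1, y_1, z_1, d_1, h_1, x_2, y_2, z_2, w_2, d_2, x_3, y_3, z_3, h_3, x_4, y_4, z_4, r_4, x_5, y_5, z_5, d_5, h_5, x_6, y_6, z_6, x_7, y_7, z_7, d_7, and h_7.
x_1 = 8
y_1 = 4
z_1 = 7
d_1 = 3
h_1 = 4
x_2 = 3
y_2 = 3
z_2 = 1
w_2 = 2
d_2 = 2
x_3 = 6
y_3 = 5
z_3 = 7
h_3 = 5
x_4 = 3
y_4 = 8
z_4 = 3
r_4 = 1
x_5 = 2
y_5 = 2
z_5 = 6
d_5 = 2
h_5 = 4
x_6 = 2
y_6 = 9
z_6 = 9
x_7 = 7
y_7 = 1
z_7 = 5
d_7 = 3
h_7 = 3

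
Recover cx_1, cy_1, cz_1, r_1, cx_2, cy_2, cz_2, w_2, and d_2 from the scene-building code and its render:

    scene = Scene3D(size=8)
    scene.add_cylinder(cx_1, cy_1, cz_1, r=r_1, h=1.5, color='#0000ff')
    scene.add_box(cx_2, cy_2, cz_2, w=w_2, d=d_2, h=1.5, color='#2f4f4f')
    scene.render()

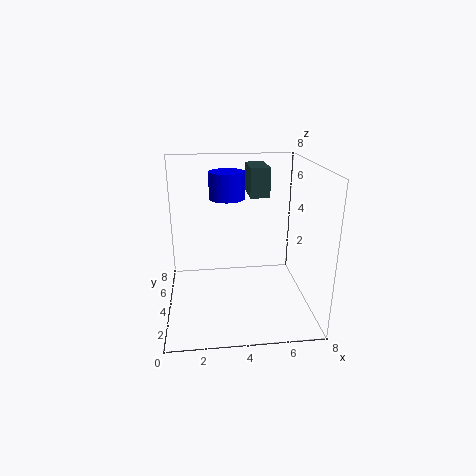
cx_1 = 3.5
cy_1 = 5
cz_1 = 6
r_1 = 1
cx_2 = 4.5
cy_2 = 3
cz_2 = 6.5
w_2 = 1
d_2 = 2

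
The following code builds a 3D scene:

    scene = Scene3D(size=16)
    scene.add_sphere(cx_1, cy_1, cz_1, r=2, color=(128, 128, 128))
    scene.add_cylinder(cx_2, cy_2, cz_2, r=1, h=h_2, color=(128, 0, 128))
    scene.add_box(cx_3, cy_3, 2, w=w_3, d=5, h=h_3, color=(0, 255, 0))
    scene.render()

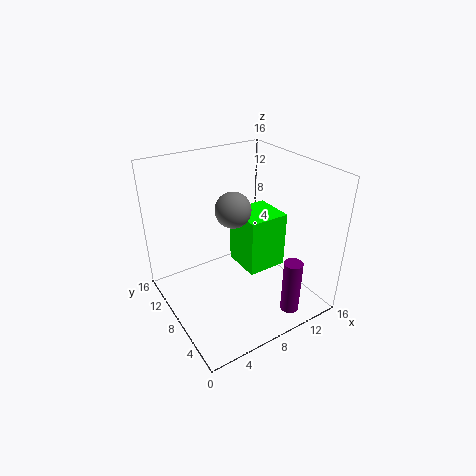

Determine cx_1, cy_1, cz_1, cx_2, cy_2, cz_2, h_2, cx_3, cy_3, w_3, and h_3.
cx_1 = 8
cy_1 = 9
cz_1 = 11
cx_2 = 11
cy_2 = 2
cz_2 = 1
h_2 = 6
cx_3 = 10
cy_3 = 8
w_3 = 5
h_3 = 7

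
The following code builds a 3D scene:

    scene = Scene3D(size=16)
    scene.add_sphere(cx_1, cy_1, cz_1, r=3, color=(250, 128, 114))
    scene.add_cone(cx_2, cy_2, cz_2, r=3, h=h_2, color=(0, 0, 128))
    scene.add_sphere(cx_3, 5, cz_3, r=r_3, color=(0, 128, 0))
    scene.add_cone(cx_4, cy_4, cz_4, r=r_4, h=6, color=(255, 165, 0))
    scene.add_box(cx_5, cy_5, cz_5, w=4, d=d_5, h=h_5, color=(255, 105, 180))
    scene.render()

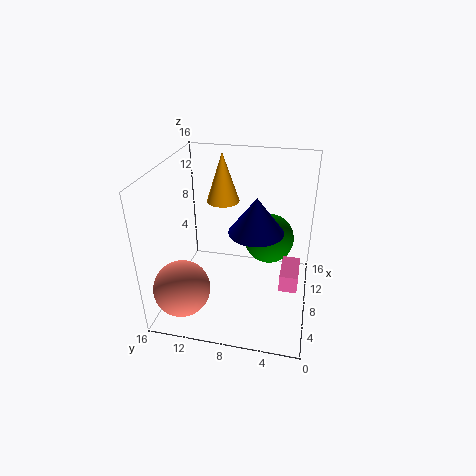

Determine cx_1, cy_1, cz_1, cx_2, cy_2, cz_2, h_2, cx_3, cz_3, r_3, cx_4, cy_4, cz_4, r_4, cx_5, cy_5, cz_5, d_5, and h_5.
cx_1 = 3, cy_1 = 13, cz_1 = 4, cx_2 = 8, cy_2 = 6, cz_2 = 9, h_2 = 4, cx_3 = 12, cz_3 = 6, r_3 = 3, cx_4 = 13, cy_4 = 11, cz_4 = 10, r_4 = 2, cx_5 = 6, cy_5 = 1, cz_5 = 3, d_5 = 2, h_5 = 2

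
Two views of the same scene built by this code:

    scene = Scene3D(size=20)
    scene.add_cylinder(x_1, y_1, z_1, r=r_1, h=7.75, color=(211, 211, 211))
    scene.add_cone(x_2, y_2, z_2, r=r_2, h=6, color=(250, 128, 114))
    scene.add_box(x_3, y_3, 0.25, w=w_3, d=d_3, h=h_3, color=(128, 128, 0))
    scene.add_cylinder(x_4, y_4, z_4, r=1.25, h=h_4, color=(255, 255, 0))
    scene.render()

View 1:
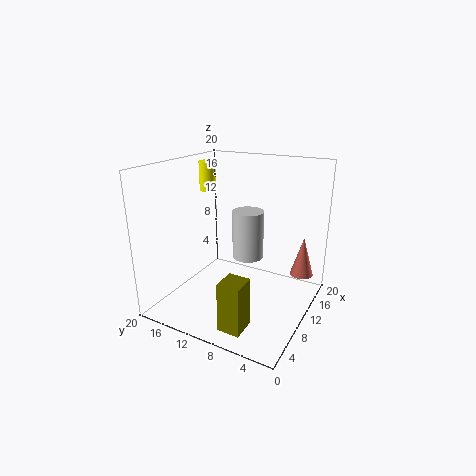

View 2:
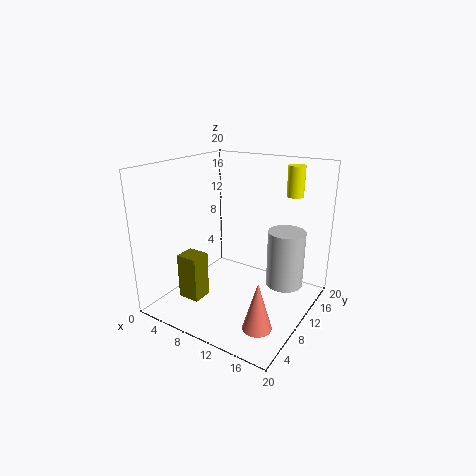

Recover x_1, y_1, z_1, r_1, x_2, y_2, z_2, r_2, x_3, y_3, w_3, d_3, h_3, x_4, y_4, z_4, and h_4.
x_1 = 16.5, y_1 = 11.75, z_1 = 4, r_1 = 2.5, x_2 = 17.25, y_2 = 2.75, z_2 = 2.75, r_2 = 1.75, x_3 = 2.25, y_3 = 5.75, w_3 = 3.25, d_3 = 3, h_3 = 6.75, x_4 = 14.75, y_4 = 18, z_4 = 14.75, h_4 = 4.5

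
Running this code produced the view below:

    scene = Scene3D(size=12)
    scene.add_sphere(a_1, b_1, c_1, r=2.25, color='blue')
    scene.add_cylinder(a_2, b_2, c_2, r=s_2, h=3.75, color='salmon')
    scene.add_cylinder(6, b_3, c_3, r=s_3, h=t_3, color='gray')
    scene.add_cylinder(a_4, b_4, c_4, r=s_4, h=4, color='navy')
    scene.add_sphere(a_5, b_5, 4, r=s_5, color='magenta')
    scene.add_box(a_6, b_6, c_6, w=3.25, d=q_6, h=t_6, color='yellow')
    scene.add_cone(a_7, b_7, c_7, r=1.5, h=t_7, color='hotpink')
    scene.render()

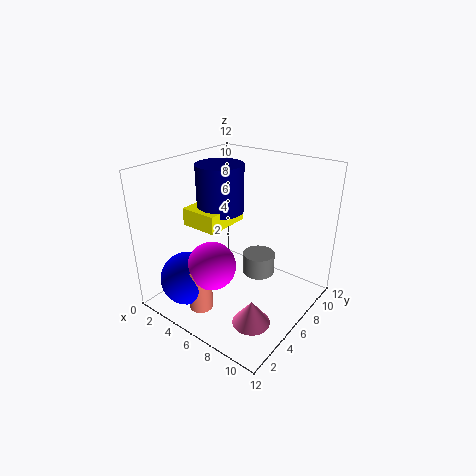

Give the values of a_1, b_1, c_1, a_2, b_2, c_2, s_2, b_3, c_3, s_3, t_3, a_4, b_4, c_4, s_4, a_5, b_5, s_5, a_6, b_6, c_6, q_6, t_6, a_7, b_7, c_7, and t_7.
a_1 = 3
b_1 = 2.75
c_1 = 2.5
a_2 = 4.5
b_2 = 2.75
c_2 = 0.25
s_2 = 1
b_3 = 9.25
c_3 = 1
s_3 = 1.5
t_3 = 2
a_4 = 3.75
b_4 = 6.5
c_4 = 7.75
s_4 = 2
a_5 = 5
b_5 = 3.75
s_5 = 2
a_6 = 1.75
b_6 = 4
c_6 = 6.75
q_6 = 4
t_6 = 1.5
a_7 = 9.25
b_7 = 3.5
c_7 = 0.5
t_7 = 2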